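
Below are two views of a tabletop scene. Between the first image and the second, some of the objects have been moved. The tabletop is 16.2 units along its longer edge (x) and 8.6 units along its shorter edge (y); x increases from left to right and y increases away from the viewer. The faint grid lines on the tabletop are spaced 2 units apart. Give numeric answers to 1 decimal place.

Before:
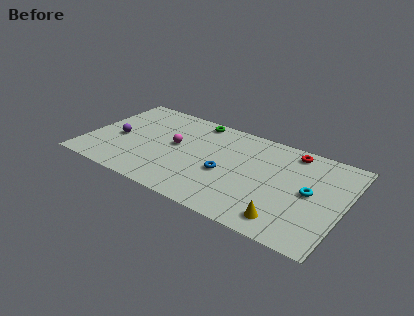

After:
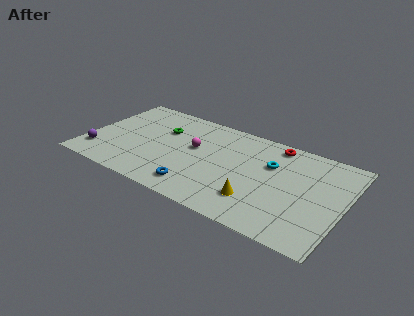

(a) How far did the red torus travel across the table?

1.1

The red torus moved from about (12.6, 7.5) to (11.5, 7.6), a distance of √(1.1² + 0.1²) ≈ 1.1.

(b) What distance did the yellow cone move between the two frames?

2.1

The yellow cone was near (13.0, 1.4) before and (11.1, 2.2) after, so it travelled √(1.9² + 0.8²) ≈ 2.1 units.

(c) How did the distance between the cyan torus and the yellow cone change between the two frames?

+0.3

They were about 3.2 units apart before and 3.5 after — 0.3 units further apart.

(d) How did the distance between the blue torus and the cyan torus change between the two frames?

+0.6

Before: roughly 5.3 units apart; after: 5.9. That's 0.6 units further apart.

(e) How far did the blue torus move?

2.6

From (8.9, 3.6) to (7.4, 1.5), the blue torus covered √(1.5² + 2.1²) ≈ 2.6 units.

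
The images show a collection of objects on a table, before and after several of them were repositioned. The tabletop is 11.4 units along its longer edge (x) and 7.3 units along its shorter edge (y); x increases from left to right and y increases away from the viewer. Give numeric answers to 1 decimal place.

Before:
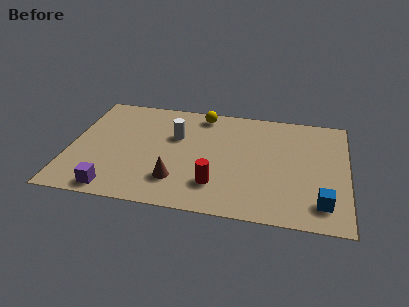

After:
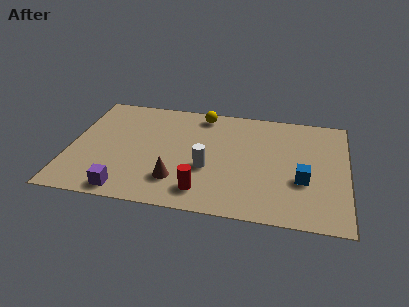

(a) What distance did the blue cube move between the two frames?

1.5

From (10.4, 1.4) to (9.6, 2.7), the blue cube covered √(0.8² + 1.3²) ≈ 1.5 units.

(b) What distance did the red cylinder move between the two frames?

0.7

The red cylinder was near (6.1, 1.8) before and (5.6, 1.3) after, so it travelled √(0.5² + 0.5²) ≈ 0.7 units.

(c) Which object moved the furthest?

the white cylinder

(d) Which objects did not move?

the yellow sphere and the brown cone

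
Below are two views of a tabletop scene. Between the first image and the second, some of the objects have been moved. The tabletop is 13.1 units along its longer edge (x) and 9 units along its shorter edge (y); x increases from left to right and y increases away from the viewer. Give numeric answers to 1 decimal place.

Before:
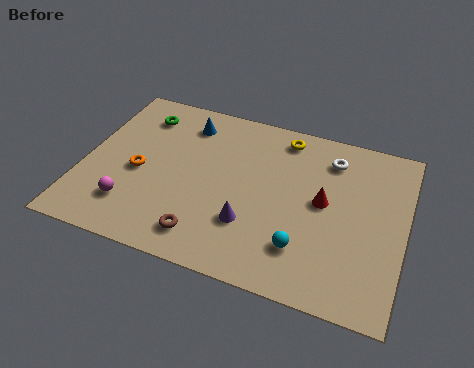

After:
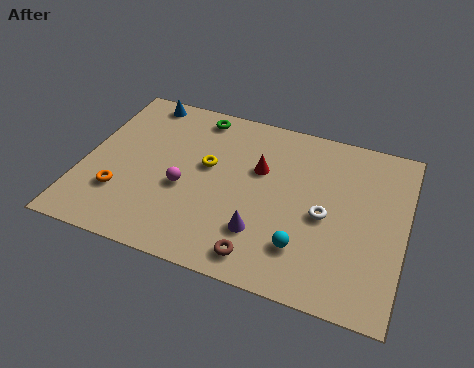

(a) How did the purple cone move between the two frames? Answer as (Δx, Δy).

(0.5, -0.3)

The purple cone was at about (7.0, 2.7) and moved to about (7.5, 2.4).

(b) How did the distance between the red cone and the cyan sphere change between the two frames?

+1.4

Before: roughly 2.7 units apart; after: 4.1. That's 1.4 units further apart.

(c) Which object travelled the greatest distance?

the yellow torus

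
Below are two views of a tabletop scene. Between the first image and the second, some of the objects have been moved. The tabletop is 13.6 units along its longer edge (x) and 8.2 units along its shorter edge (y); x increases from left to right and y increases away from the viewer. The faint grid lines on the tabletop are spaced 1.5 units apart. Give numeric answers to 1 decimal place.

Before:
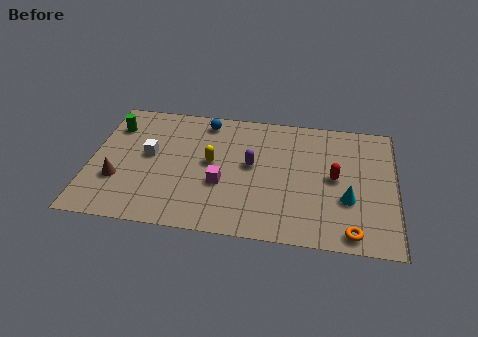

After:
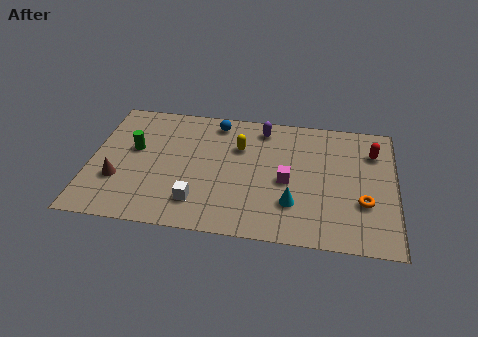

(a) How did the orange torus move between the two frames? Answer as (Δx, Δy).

(0.5, 1.9)

The orange torus was at about (11.7, 0.9) and moved to about (12.2, 2.8).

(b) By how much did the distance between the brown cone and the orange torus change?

+0.3

The distance was about 10.6 in the first image and 10.9 in the second, so they moved 0.3 units further apart.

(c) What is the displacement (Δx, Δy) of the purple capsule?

(0.4, 2.5)

The purple capsule was at about (7.2, 4.5) and moved to about (7.6, 7.0).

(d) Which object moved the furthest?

the white cube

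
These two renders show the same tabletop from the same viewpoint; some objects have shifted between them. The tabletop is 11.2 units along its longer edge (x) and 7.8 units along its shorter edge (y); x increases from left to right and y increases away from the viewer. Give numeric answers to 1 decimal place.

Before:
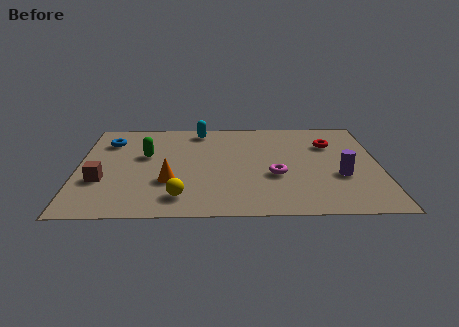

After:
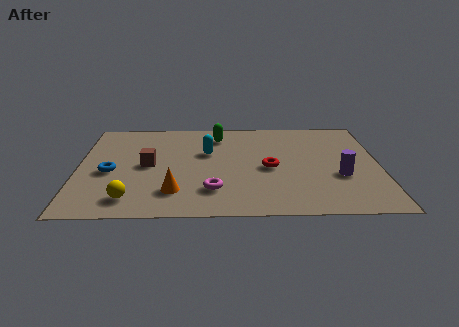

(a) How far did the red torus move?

3.0

The red torus moved from about (9.4, 5.5) to (7.1, 3.6), a distance of √(2.3² + 1.9²) ≈ 3.0.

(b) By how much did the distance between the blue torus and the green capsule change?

+3.1

The distance was about 1.8 in the first image and 4.9 in the second, so they moved 3.1 units further apart.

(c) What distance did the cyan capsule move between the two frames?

1.9

The cyan capsule moved from about (4.5, 6.8) to (4.8, 4.9), a distance of √(0.3² + 1.9²) ≈ 1.9.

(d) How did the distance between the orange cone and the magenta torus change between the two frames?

-2.5

Before: roughly 3.9 units apart; after: 1.4. That's 2.5 units closer together.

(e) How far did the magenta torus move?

2.5

The magenta torus was near (7.3, 3.0) before and (5.0, 1.9) after, so it travelled √(2.3² + 1.1²) ≈ 2.5 units.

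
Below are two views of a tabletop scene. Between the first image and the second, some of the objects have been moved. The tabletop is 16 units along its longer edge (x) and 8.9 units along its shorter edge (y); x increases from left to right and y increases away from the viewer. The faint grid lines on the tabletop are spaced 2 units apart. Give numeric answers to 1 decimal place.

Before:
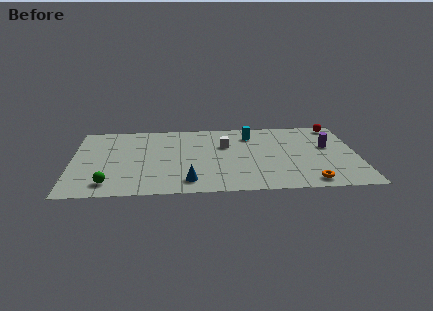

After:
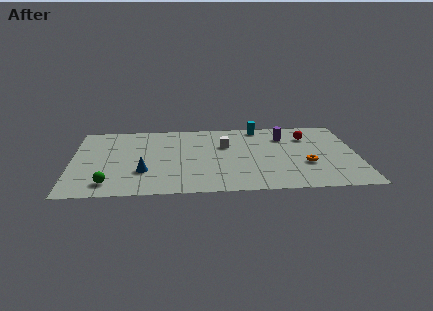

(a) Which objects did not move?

the white cube and the green sphere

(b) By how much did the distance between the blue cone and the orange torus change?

+2.4

They were about 6.7 units apart before and 9.1 after — 2.4 units further apart.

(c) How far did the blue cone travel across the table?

2.8

From (6.5, 1.5) to (4.0, 2.8), the blue cone covered √(2.5² + 1.3²) ≈ 2.8 units.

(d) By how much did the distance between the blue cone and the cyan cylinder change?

+1.8

Before: roughly 6.6 units apart; after: 8.4. That's 1.8 units further apart.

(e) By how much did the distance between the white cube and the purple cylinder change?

-2.3

They were about 5.8 units apart before and 3.5 after — 2.3 units closer together.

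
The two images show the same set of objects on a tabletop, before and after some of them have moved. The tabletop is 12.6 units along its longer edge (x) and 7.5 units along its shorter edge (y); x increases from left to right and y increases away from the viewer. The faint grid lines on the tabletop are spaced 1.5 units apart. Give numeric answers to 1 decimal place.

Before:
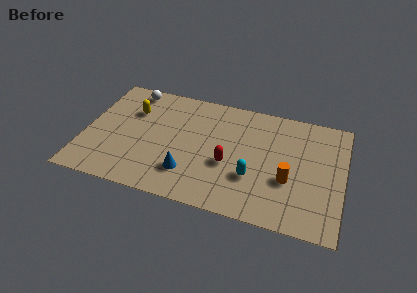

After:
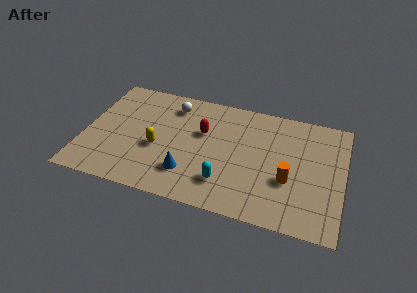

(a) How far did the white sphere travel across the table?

2.2

From (2.0, 6.6) to (4.1, 6.1), the white sphere covered √(2.1² + 0.5²) ≈ 2.2 units.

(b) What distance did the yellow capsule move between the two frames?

2.5

The yellow capsule moved from about (2.2, 5.2) to (3.6, 3.1), a distance of √(1.4² + 2.1²) ≈ 2.5.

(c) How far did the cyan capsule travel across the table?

1.5

The cyan capsule moved from about (8.3, 2.5) to (7.0, 1.8), a distance of √(1.3² + 0.7²) ≈ 1.5.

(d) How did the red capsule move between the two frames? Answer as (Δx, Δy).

(-1.4, 1.7)

The red capsule started near (7.1, 3.0) and ended near (5.7, 4.7).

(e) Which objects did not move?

the blue cone and the orange cylinder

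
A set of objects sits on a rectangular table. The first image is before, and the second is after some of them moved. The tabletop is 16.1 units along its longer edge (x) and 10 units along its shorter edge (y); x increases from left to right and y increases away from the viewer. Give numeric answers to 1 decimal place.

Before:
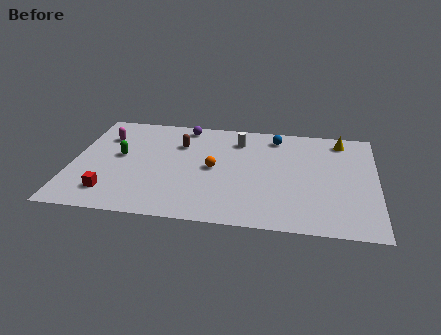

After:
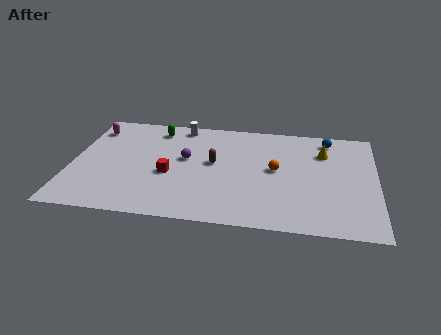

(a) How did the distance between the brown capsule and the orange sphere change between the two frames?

+0.5

They were about 2.8 units apart before and 3.3 after — 0.5 units further apart.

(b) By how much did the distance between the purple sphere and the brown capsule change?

-0.3

They were about 1.8 units apart before and 1.5 after — 0.3 units closer together.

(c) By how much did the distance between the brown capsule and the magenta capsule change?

+3.1

Before: roughly 4.0 units apart; after: 7.1. That's 3.1 units further apart.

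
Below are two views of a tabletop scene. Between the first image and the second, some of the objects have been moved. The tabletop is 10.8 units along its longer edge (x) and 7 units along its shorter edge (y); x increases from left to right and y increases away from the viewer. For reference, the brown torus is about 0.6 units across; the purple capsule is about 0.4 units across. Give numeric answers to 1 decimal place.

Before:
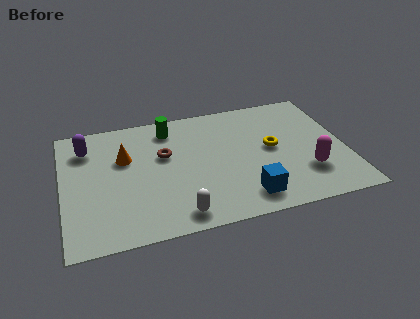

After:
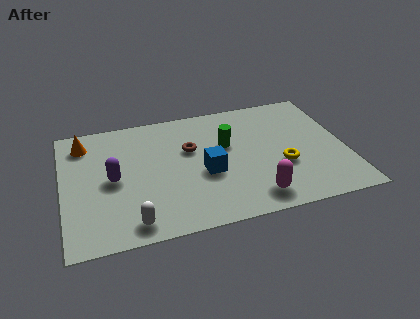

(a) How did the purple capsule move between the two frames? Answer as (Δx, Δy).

(0.9, -2.0)

From the two frames, the purple capsule sits at roughly (1.0, 5.4) before and (1.9, 3.4) after.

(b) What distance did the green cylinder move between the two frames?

2.6

The green cylinder was near (4.2, 5.8) before and (6.3, 4.3) after, so it travelled √(2.1² + 1.5²) ≈ 2.6 units.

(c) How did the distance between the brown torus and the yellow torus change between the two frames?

-0.3

The distance was about 4.1 in the first image and 3.8 in the second, so they moved 0.3 units closer together.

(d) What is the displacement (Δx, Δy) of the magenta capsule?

(-2.1, -0.9)

The magenta capsule was at about (9.2, 2.0) and moved to about (7.1, 1.1).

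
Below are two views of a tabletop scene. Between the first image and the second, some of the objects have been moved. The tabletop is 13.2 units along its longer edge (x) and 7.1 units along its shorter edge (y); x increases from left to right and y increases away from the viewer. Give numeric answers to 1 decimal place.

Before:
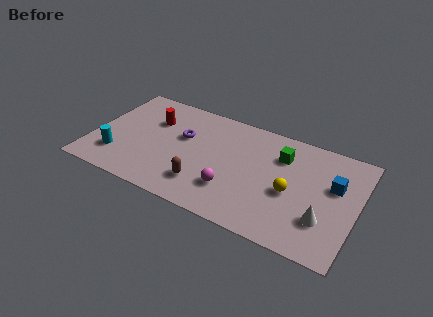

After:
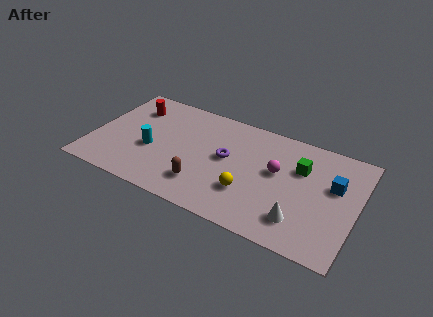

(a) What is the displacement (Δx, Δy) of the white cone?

(-1.1, -0.5)

The white cone was at about (11.7, 2.1) and moved to about (10.6, 1.6).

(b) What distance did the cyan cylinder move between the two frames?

1.9

The cyan cylinder was near (1.4, 1.8) before and (3.0, 2.9) after, so it travelled √(1.6² + 1.1²) ≈ 1.9 units.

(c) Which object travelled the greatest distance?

the magenta sphere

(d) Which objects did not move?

the brown capsule and the blue cube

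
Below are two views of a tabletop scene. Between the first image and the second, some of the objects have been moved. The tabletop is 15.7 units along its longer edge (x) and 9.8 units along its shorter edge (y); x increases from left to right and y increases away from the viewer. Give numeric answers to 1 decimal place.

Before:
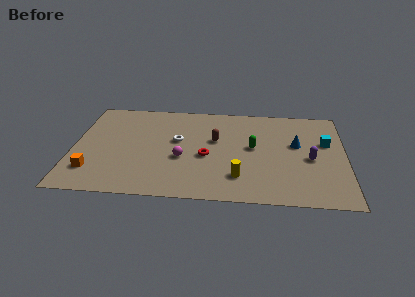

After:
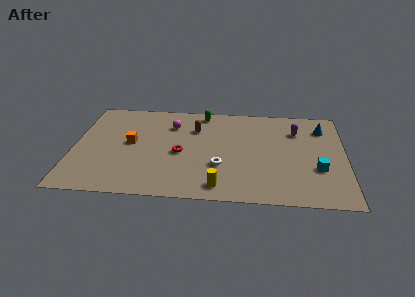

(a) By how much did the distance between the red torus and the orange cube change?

-3.8

They were about 6.8 units apart before and 3.0 after — 3.8 units closer together.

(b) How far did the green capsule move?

4.5

The green capsule moved from about (10.4, 5.3) to (7.4, 8.7), a distance of √(3.0² + 3.4²) ≈ 4.5.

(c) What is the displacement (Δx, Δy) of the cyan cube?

(-0.5, -2.7)

The cyan cube was at about (14.6, 6.1) and moved to about (14.1, 3.4).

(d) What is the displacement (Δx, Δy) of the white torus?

(2.5, -2.4)

The white torus was at about (6.0, 5.7) and moved to about (8.5, 3.3).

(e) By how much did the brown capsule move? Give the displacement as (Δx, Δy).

(-1.2, 1.1)

From the two frames, the brown capsule sits at roughly (8.2, 5.9) before and (7.0, 7.0) after.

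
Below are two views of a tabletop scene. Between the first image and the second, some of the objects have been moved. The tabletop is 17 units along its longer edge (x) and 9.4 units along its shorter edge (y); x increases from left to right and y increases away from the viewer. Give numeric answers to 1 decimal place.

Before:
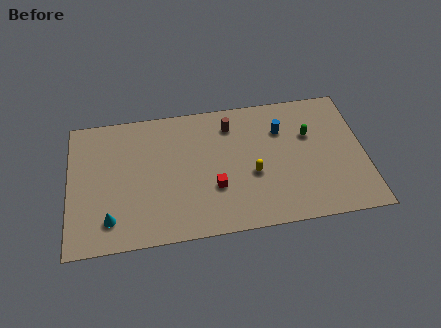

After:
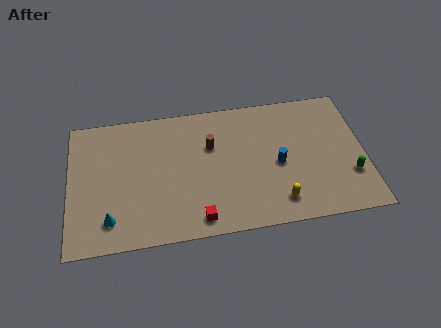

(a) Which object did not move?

the cyan cone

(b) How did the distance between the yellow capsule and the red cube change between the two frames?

+2.3

They were about 2.3 units apart before and 4.6 after — 2.3 units further apart.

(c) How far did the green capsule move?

3.9

The green capsule moved from about (13.9, 6.1) to (16.1, 2.9), a distance of √(2.2² + 3.2²) ≈ 3.9.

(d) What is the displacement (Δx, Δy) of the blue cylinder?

(-0.3, -2.4)

The blue cylinder was at about (12.3, 6.7) and moved to about (12.0, 4.3).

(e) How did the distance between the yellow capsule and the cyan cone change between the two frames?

+1.2

The distance was about 8.4 in the first image and 9.6 in the second, so they moved 1.2 units further apart.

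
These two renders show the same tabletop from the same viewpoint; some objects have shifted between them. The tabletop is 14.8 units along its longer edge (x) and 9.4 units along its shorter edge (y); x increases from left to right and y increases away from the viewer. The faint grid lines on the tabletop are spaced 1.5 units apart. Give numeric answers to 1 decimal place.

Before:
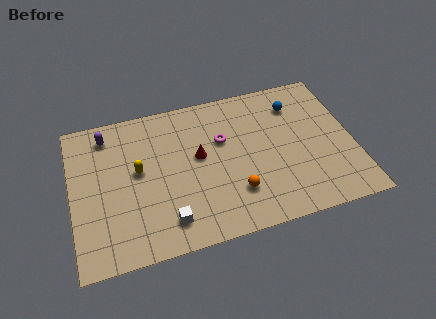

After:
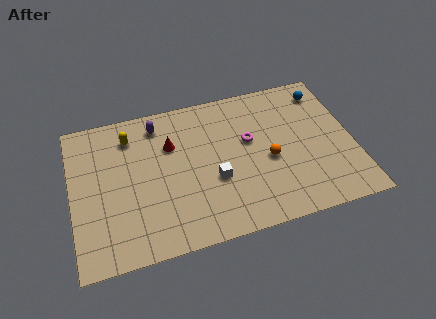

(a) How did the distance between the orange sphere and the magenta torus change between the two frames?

-1.8

The distance was about 3.5 in the first image and 1.7 in the second, so they moved 1.8 units closer together.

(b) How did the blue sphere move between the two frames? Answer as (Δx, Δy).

(1.6, 0.5)

The blue sphere was at about (12.0, 7.3) and moved to about (13.6, 7.8).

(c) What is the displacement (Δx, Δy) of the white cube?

(2.6, 1.9)

The white cube was at about (4.8, 1.7) and moved to about (7.4, 3.6).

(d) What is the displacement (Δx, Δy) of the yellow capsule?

(-0.3, 2.3)

The yellow capsule started near (3.5, 5.2) and ended near (3.2, 7.5).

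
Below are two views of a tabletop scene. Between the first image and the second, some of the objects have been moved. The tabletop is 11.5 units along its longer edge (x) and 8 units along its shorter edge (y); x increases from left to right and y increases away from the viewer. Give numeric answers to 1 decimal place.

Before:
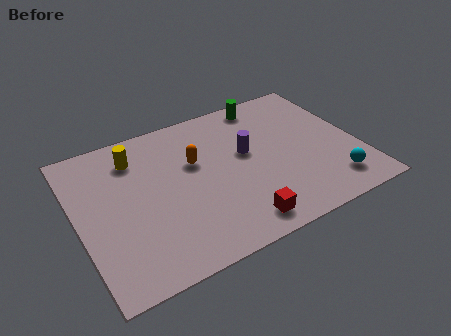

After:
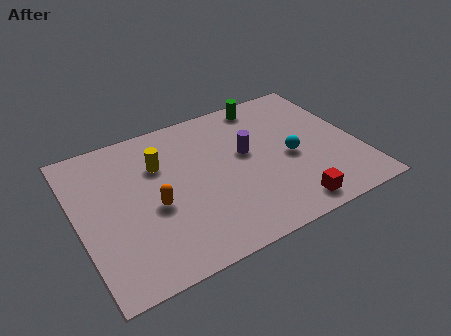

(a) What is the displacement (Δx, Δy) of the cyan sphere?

(-1.4, 2.1)

The cyan sphere started near (10.1, 1.5) and ended near (8.7, 3.6).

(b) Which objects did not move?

the purple cylinder and the green cylinder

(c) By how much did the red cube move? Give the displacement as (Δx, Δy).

(2.1, -0.1)

From the two frames, the red cube sits at roughly (6.1, 1.1) before and (8.2, 1.0) after.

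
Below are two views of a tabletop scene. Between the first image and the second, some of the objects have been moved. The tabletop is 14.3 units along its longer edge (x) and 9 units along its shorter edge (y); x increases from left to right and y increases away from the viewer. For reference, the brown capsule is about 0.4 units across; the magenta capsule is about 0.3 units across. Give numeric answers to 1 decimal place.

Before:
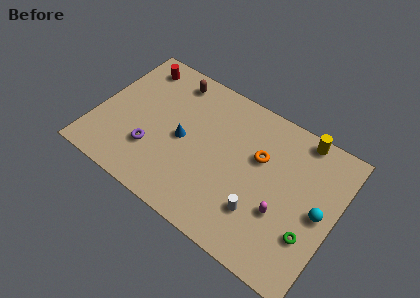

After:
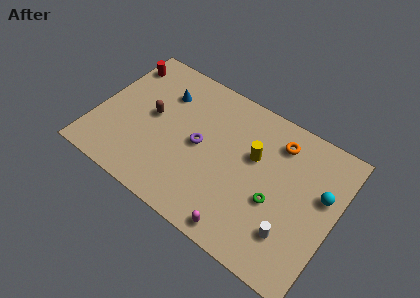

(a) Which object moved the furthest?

the yellow cylinder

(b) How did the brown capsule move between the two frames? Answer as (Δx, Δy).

(-0.7, -2.9)

The brown capsule started near (3.9, 7.7) and ended near (3.2, 4.8).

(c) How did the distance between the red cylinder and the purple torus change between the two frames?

+0.8

They were about 5.3 units apart before and 6.1 after — 0.8 units further apart.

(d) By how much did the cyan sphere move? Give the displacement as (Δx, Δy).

(0.0, 1.1)

The cyan sphere started near (13.4, 4.4) and ended near (13.4, 5.5).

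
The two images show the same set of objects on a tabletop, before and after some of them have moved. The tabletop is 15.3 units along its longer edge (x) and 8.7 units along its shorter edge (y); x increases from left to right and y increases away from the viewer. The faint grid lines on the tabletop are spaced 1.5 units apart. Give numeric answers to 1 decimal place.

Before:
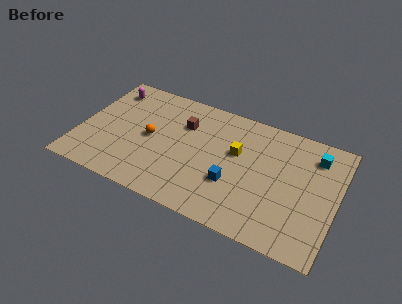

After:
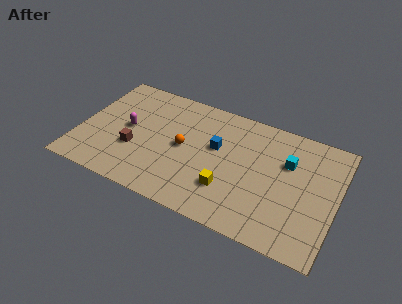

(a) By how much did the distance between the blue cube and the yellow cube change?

+0.6

They were about 2.3 units apart before and 2.9 after — 0.6 units further apart.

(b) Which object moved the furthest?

the brown cube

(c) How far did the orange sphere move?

2.0

The orange sphere moved from about (4.2, 4.3) to (6.2, 4.4), a distance of √(2.0² + 0.1²) ≈ 2.0.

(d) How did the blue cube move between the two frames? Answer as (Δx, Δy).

(-1.2, 2.2)

From the two frames, the blue cube sits at roughly (9.3, 3.0) before and (8.1, 5.2) after.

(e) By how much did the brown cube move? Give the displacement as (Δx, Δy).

(-2.6, -3.0)

From the two frames, the brown cube sits at roughly (6.0, 6.1) before and (3.4, 3.1) after.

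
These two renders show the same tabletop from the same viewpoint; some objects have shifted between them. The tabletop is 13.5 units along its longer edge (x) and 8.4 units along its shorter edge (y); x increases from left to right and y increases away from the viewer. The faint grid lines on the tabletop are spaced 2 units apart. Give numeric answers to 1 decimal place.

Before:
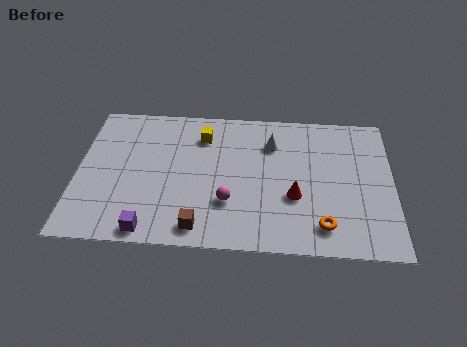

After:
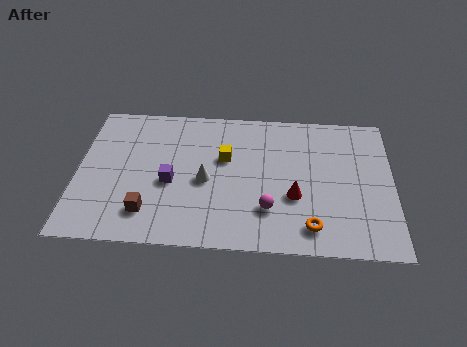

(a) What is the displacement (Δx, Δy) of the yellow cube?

(1.0, -1.3)

The yellow cube started near (5.3, 6.5) and ended near (6.3, 5.2).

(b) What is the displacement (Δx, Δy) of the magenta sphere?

(1.7, -0.3)

From the two frames, the magenta sphere sits at roughly (6.5, 2.6) before and (8.2, 2.3) after.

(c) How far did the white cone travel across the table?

3.7

From (8.3, 6.2) to (5.5, 3.8), the white cone covered √(2.8² + 2.4²) ≈ 3.7 units.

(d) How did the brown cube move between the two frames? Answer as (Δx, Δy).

(-2.2, 0.7)

The brown cube started near (5.3, 1.1) and ended near (3.1, 1.8).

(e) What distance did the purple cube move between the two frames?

2.9

The purple cube was near (3.2, 0.8) before and (4.0, 3.6) after, so it travelled √(0.8² + 2.8²) ≈ 2.9 units.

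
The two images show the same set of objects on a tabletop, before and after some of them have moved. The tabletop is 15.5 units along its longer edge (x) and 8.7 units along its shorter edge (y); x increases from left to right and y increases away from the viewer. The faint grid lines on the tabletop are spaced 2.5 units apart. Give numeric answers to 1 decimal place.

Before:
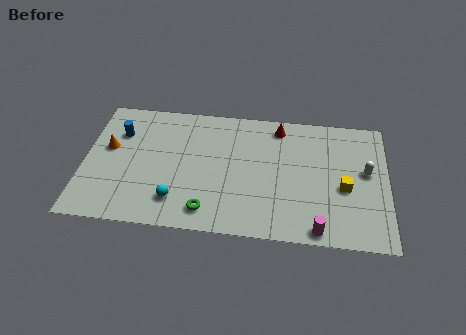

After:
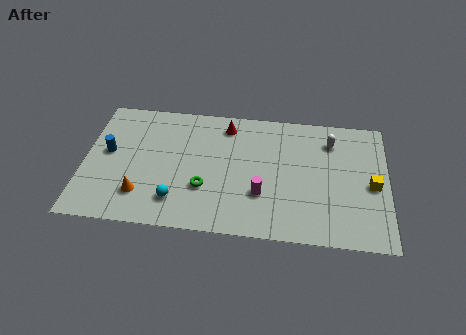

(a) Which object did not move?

the cyan sphere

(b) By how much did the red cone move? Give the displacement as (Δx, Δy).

(-2.7, -0.2)

The red cone started near (9.9, 7.5) and ended near (7.2, 7.3).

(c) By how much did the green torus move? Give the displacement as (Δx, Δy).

(-0.2, 1.5)

The green torus was at about (6.4, 1.4) and moved to about (6.2, 2.9).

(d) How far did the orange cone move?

3.5

The orange cone moved from about (1.2, 5.1) to (3.0, 2.1), a distance of √(1.8² + 3.0²) ≈ 3.5.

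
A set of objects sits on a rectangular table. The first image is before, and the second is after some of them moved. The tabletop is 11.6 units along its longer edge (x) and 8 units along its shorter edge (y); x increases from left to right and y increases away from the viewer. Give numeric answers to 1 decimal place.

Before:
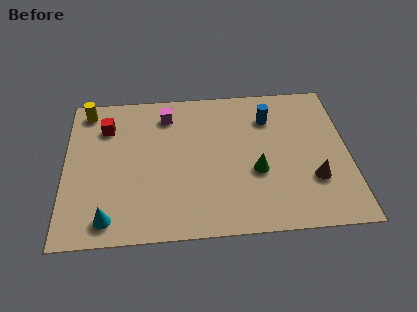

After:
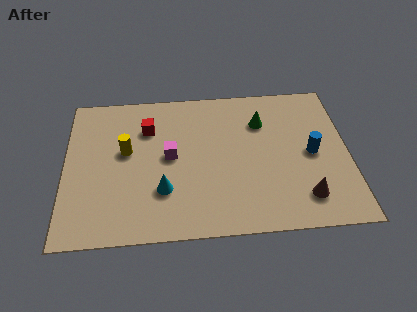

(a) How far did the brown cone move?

1.0

The brown cone was near (10.1, 2.5) before and (9.7, 1.6) after, so it travelled √(0.4² + 0.9²) ≈ 1.0 units.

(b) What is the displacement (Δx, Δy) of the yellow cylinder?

(1.6, -2.4)

The yellow cylinder was at about (0.9, 7.0) and moved to about (2.5, 4.6).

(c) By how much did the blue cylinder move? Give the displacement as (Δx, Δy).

(1.7, -2.1)

The blue cylinder was at about (8.4, 6.0) and moved to about (10.1, 3.9).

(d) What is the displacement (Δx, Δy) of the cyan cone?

(2.2, 1.3)

The cyan cone was at about (1.8, 1.1) and moved to about (4.0, 2.4).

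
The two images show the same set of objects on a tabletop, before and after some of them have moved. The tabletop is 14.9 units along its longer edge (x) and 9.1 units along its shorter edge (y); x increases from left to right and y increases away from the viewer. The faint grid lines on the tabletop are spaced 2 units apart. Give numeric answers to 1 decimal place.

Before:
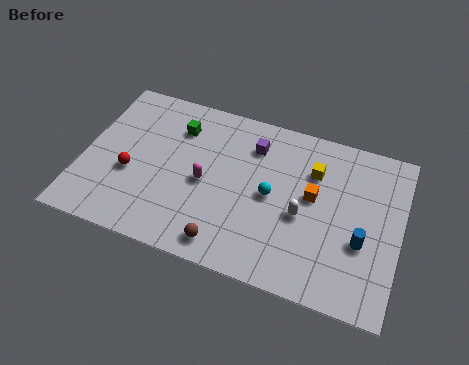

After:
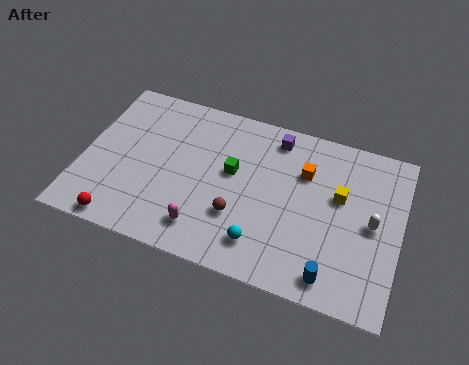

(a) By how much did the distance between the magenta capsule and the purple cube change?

+3.3

They were about 3.4 units apart before and 6.7 after — 3.3 units further apart.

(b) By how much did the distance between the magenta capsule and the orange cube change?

+1.2

They were about 5.1 units apart before and 6.3 after — 1.2 units further apart.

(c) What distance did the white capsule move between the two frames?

3.3

From (10.4, 3.9) to (13.6, 4.5), the white capsule covered √(3.2² + 0.6²) ≈ 3.3 units.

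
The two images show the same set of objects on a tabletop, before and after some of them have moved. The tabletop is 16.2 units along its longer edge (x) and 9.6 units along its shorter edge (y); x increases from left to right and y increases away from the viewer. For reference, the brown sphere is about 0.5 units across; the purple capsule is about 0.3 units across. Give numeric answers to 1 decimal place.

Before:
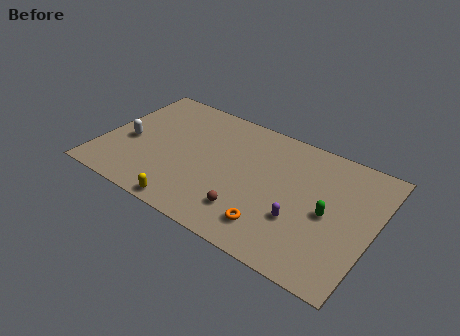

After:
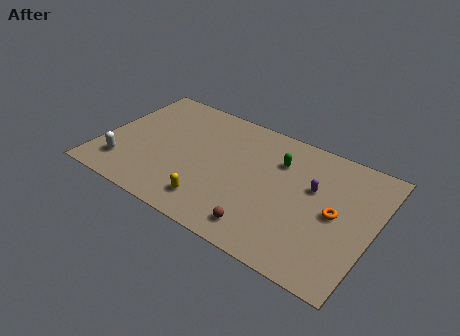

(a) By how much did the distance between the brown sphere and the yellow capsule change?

-0.5

They were about 3.6 units apart before and 3.1 after — 0.5 units closer together.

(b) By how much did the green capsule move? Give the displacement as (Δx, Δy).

(-3.3, 2.4)

The green capsule was at about (13.6, 4.5) and moved to about (10.3, 6.9).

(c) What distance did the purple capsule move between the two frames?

2.7

The purple capsule moved from about (12.1, 3.2) to (12.5, 5.9), a distance of √(0.4² + 2.7²) ≈ 2.7.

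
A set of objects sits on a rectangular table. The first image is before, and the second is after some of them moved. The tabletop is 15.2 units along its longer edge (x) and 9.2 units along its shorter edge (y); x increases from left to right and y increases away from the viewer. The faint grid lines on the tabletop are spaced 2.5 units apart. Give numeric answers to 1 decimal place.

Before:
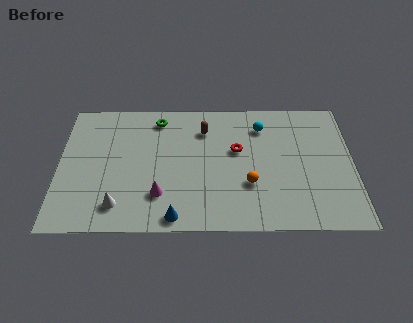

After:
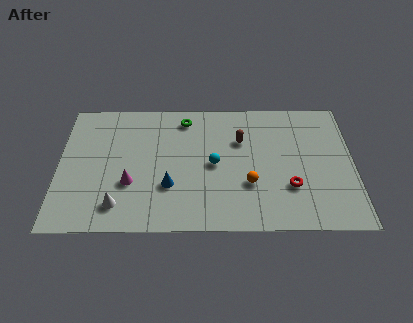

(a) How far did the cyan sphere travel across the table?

3.7

The cyan sphere was near (10.5, 7.2) before and (8.0, 4.5) after, so it travelled √(2.5² + 2.7²) ≈ 3.7 units.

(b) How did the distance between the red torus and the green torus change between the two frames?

+2.6

Before: roughly 4.7 units apart; after: 7.3. That's 2.6 units further apart.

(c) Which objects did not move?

the white cone and the orange sphere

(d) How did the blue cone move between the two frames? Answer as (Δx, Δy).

(-0.3, 2.1)

From the two frames, the blue cone sits at roughly (6.0, 0.9) before and (5.7, 3.0) after.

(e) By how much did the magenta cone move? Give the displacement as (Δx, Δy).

(-1.5, 0.8)

From the two frames, the magenta cone sits at roughly (5.2, 2.4) before and (3.7, 3.2) after.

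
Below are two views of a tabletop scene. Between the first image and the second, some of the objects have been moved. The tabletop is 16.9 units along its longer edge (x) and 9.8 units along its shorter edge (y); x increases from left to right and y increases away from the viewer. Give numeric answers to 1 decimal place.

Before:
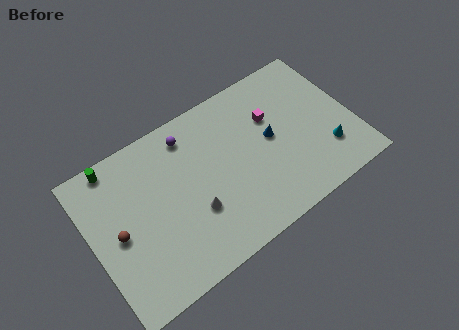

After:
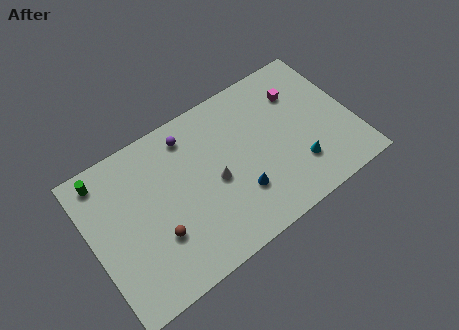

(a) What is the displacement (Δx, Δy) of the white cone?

(1.6, 1.1)

From the two frames, the white cone sits at roughly (6.3, 3.4) before and (7.9, 4.5) after.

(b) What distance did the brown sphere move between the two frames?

2.7

From (1.6, 4.7) to (3.9, 3.2), the brown sphere covered √(2.3² + 1.5²) ≈ 2.7 units.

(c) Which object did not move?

the purple sphere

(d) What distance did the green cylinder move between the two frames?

0.9

From (2.1, 8.9) to (1.3, 8.5), the green cylinder covered √(0.8² + 0.4²) ≈ 0.9 units.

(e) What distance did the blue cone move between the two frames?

3.4

From (11.7, 5.2) to (9.2, 2.9), the blue cone covered √(2.5² + 2.3²) ≈ 3.4 units.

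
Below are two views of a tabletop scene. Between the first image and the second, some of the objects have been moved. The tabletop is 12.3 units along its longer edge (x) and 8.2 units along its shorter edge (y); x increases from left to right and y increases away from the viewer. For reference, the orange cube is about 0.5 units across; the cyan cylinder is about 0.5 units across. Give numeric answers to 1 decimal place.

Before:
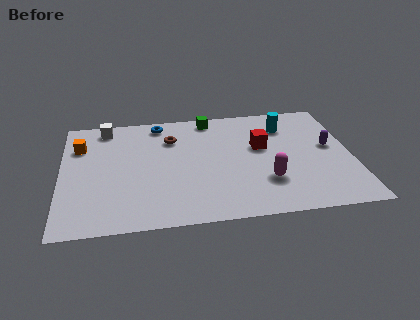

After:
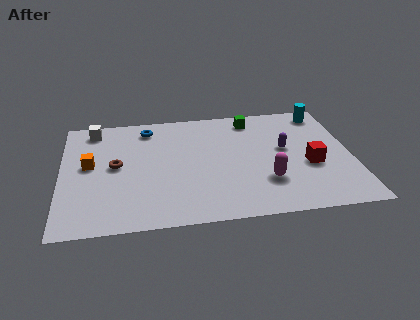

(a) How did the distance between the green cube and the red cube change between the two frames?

+1.2

The distance was about 3.2 in the first image and 4.4 in the second, so they moved 1.2 units further apart.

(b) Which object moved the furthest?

the brown torus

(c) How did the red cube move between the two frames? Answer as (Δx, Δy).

(2.0, -1.6)

The red cube was at about (8.5, 4.9) and moved to about (10.5, 3.3).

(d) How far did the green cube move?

1.8

From (6.4, 7.3) to (8.2, 7.0), the green cube covered √(1.8² + 0.3²) ≈ 1.8 units.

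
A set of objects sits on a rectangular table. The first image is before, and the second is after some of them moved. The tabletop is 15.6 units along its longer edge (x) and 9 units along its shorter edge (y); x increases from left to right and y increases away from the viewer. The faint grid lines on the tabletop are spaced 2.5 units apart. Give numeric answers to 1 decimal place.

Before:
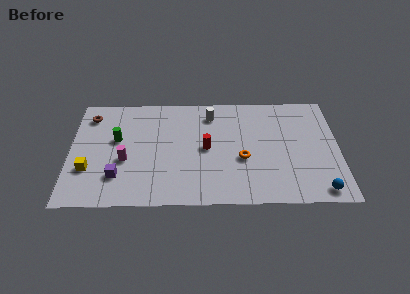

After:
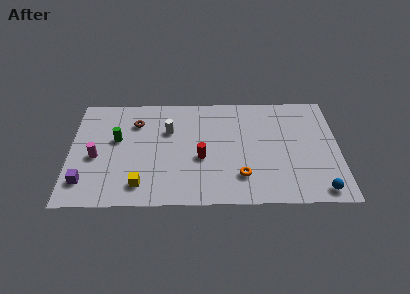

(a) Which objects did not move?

the blue sphere and the green cylinder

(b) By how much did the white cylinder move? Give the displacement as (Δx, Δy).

(-2.5, -1.3)

The white cylinder was at about (8.2, 7.3) and moved to about (5.7, 6.0).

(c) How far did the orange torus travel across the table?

1.4

The orange torus moved from about (10.0, 3.6) to (9.9, 2.2), a distance of √(0.1² + 1.4²) ≈ 1.4.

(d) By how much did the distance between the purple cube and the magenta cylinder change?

+0.7

The distance was about 1.4 in the first image and 2.1 in the second, so they moved 0.7 units further apart.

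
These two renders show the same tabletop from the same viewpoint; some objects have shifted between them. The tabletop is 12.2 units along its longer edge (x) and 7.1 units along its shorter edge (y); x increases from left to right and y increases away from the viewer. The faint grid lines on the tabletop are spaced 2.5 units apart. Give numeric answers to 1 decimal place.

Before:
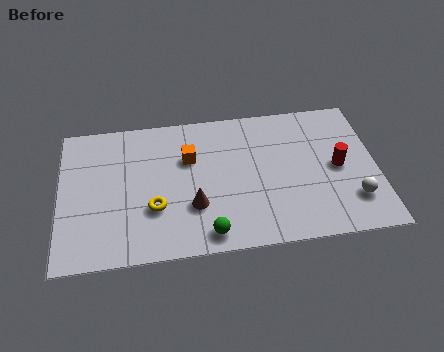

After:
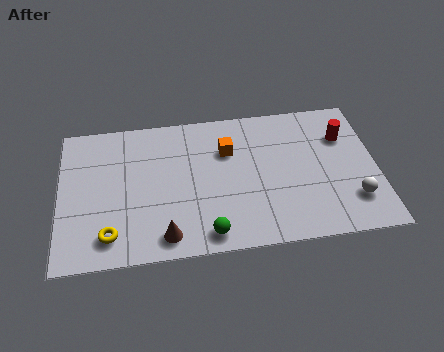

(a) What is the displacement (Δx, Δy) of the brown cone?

(-1.1, -1.3)

The brown cone started near (5.1, 2.3) and ended near (4.0, 1.0).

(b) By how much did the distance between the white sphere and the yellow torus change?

+1.7

The distance was about 7.6 in the first image and 9.3 in the second, so they moved 1.7 units further apart.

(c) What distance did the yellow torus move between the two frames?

2.0

From (3.6, 2.4) to (1.9, 1.3), the yellow torus covered √(1.7² + 1.1²) ≈ 2.0 units.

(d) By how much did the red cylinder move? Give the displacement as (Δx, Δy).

(0.3, 1.5)

The red cylinder was at about (10.7, 3.5) and moved to about (11.0, 5.0).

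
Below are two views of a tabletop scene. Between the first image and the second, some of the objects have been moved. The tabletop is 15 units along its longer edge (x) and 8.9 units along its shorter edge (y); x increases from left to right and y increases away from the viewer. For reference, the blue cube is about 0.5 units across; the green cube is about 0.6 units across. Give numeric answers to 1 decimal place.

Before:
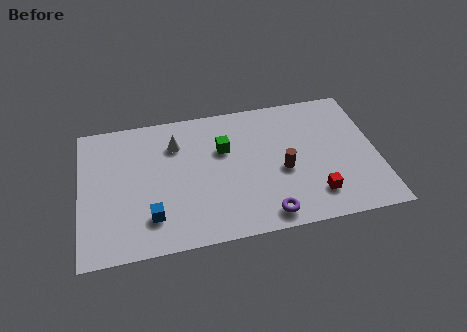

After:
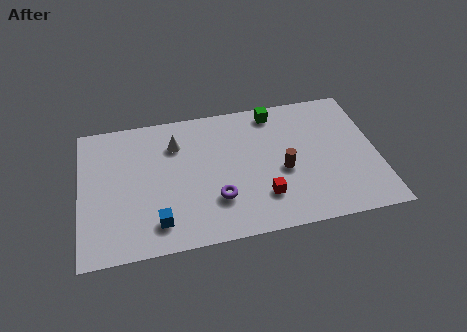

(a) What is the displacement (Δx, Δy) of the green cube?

(2.7, 2.0)

The green cube was at about (7.3, 5.8) and moved to about (10.0, 7.8).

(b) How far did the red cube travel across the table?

2.6

The red cube moved from about (11.7, 1.9) to (9.1, 2.3), a distance of √(2.6² + 0.4²) ≈ 2.6.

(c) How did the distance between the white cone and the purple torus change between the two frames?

-2.6

They were about 7.0 units apart before and 4.4 after — 2.6 units closer together.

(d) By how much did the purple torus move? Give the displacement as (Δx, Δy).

(-2.4, 1.5)

The purple torus started near (9.2, 1.1) and ended near (6.8, 2.6).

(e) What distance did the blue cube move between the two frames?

0.5

The blue cube was near (3.5, 2.1) before and (3.8, 1.7) after, so it travelled √(0.3² + 0.4²) ≈ 0.5 units.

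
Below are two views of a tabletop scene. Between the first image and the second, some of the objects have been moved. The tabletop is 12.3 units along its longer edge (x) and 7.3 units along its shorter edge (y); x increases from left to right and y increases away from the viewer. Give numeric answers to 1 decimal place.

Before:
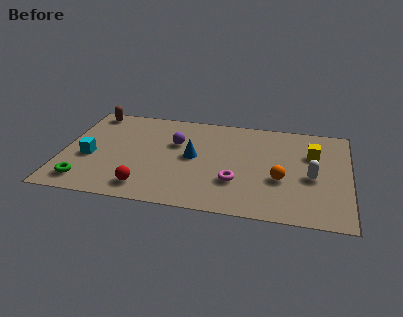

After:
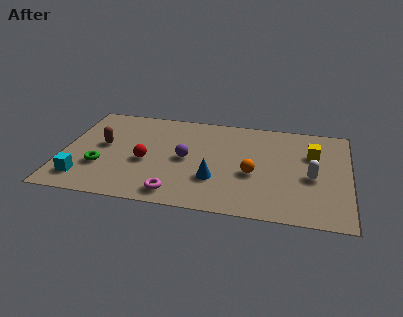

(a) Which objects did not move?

the yellow cube and the white capsule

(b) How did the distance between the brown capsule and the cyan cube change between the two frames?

-0.8

They were about 3.5 units apart before and 2.7 after — 0.8 units closer together.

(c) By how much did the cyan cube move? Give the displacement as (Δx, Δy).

(-0.2, -1.6)

The cyan cube was at about (1.2, 3.0) and moved to about (1.0, 1.4).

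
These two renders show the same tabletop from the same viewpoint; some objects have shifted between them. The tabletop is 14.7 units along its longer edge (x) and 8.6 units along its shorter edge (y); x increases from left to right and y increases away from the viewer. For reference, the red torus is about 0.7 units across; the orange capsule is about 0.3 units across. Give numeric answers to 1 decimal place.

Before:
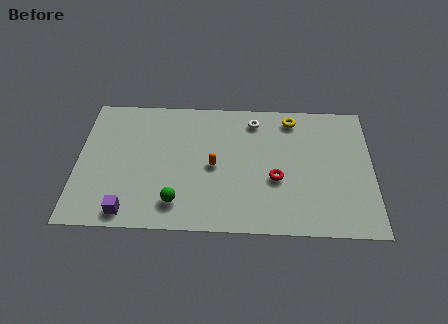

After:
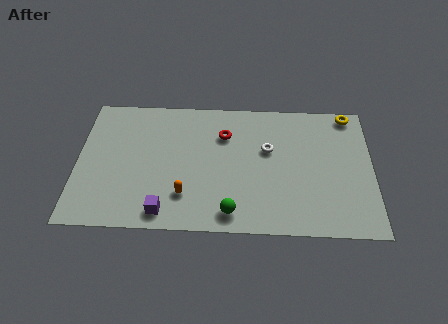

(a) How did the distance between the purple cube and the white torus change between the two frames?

-2.2

The distance was about 8.8 in the first image and 6.6 in the second, so they moved 2.2 units closer together.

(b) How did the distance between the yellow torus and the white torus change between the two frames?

+2.9

Before: roughly 1.9 units apart; after: 4.8. That's 2.9 units further apart.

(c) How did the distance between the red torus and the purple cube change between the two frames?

-1.8

The distance was about 7.7 in the first image and 5.9 in the second, so they moved 1.8 units closer together.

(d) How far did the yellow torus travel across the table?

2.9

The yellow torus moved from about (10.7, 7.4) to (13.6, 7.8), a distance of √(2.9² + 0.4²) ≈ 2.9.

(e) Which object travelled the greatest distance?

the red torus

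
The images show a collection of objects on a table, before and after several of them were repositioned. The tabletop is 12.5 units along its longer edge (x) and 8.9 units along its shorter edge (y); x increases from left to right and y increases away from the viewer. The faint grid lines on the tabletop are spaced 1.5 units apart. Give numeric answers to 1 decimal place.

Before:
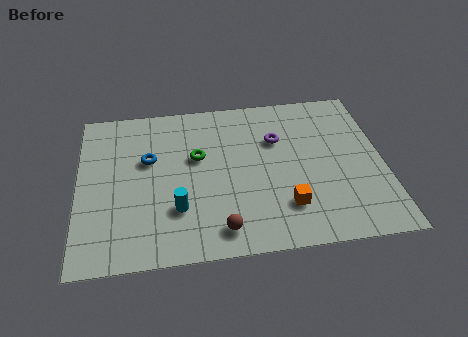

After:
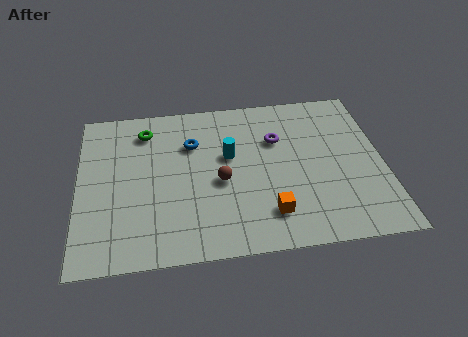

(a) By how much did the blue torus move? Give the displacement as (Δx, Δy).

(1.8, 0.7)

The blue torus was at about (2.9, 5.5) and moved to about (4.7, 6.2).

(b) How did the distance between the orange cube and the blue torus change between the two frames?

-1.2

Before: roughly 6.4 units apart; after: 5.2. That's 1.2 units closer together.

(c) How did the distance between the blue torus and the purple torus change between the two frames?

-1.8

Before: roughly 5.3 units apart; after: 3.5. That's 1.8 units closer together.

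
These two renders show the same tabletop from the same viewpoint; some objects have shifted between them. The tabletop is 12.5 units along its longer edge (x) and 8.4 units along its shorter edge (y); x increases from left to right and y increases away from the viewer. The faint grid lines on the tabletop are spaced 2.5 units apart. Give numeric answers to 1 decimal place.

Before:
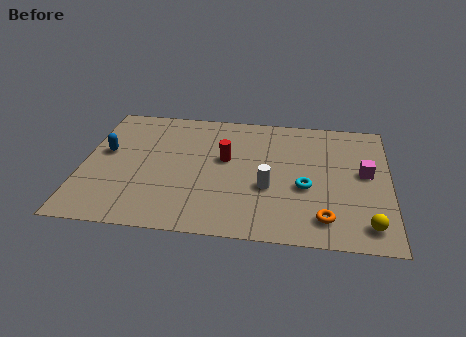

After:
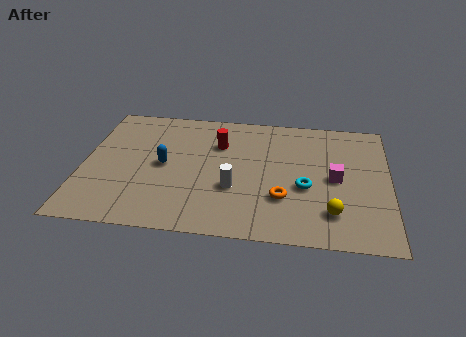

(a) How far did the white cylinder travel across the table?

1.4

The white cylinder moved from about (7.6, 3.2) to (6.2, 3.0), a distance of √(1.4² + 0.2²) ≈ 1.4.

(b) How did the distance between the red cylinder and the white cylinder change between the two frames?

+0.5

Before: roughly 2.5 units apart; after: 3.0. That's 0.5 units further apart.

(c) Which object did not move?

the cyan torus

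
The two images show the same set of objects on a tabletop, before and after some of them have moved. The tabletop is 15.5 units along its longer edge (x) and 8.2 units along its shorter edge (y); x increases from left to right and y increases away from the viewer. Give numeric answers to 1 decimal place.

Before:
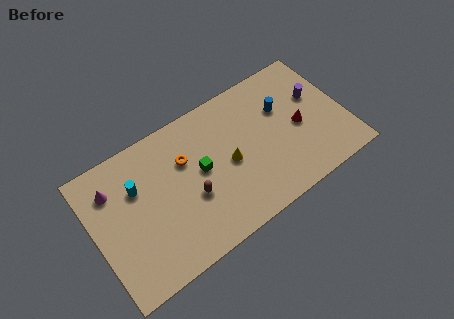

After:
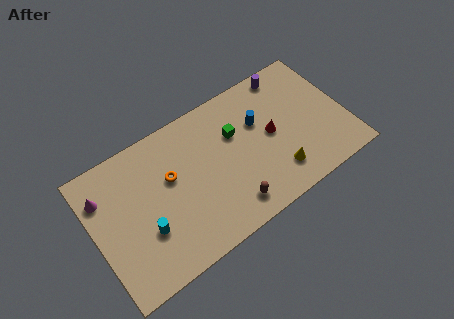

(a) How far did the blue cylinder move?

1.5

The blue cylinder moved from about (11.9, 5.4) to (10.4, 5.3), a distance of √(1.5² + 0.1²) ≈ 1.5.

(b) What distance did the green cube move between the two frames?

2.5

The green cube was near (6.6, 4.4) before and (8.9, 5.4) after, so it travelled √(2.3² + 1.0²) ≈ 2.5 units.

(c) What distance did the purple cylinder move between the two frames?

2.6

The purple cylinder moved from about (14.0, 5.1) to (12.6, 7.3), a distance of √(1.4² + 2.2²) ≈ 2.6.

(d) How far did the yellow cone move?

3.3

The yellow cone was near (8.3, 3.9) before and (10.9, 1.8) after, so it travelled √(2.6² + 2.1²) ≈ 3.3 units.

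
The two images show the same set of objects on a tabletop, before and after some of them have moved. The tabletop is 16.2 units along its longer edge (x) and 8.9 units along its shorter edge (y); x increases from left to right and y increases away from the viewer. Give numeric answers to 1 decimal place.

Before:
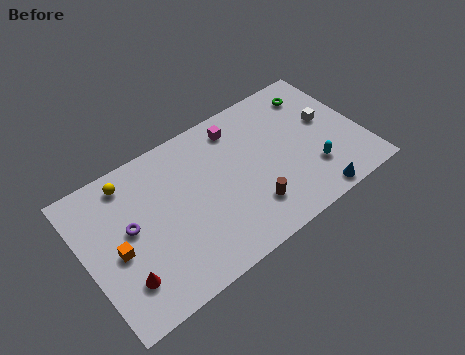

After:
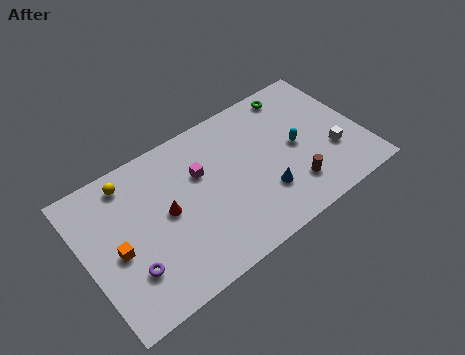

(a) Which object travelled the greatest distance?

the red cone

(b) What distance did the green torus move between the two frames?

1.3

The green torus moved from about (14.1, 7.2) to (13.0, 7.8), a distance of √(1.1² + 0.6²) ≈ 1.3.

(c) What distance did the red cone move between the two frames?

3.8

The red cone was near (1.8, 2.2) before and (4.7, 4.6) after, so it travelled √(2.9² + 2.4²) ≈ 3.8 units.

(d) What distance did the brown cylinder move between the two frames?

2.5

From (9.2, 2.2) to (11.7, 2.1), the brown cylinder covered √(2.5² + 0.1²) ≈ 2.5 units.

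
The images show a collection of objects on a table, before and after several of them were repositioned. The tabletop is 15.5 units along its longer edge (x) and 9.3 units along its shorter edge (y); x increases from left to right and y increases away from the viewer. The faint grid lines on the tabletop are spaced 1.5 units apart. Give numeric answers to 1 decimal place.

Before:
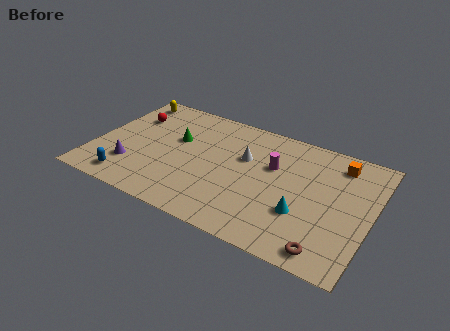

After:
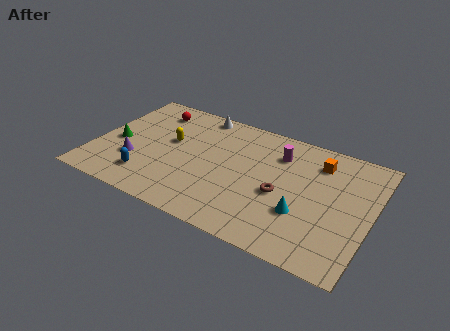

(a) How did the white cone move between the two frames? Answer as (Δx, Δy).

(-3.0, 2.5)

The white cone started near (8.3, 5.9) and ended near (5.3, 8.4).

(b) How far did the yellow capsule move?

4.0

From (1.2, 8.1) to (4.1, 5.4), the yellow capsule covered √(2.9² + 2.7²) ≈ 4.0 units.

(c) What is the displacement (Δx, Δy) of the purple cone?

(0.1, 0.5)

From the two frames, the purple cone sits at roughly (2.3, 2.5) before and (2.4, 3.0) after.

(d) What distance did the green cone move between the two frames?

3.6

The green cone was near (4.4, 5.7) before and (1.2, 4.1) after, so it travelled √(3.2² + 1.6²) ≈ 3.6 units.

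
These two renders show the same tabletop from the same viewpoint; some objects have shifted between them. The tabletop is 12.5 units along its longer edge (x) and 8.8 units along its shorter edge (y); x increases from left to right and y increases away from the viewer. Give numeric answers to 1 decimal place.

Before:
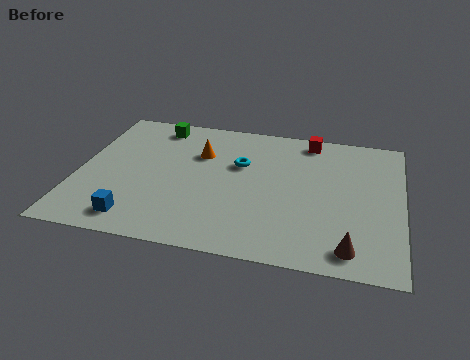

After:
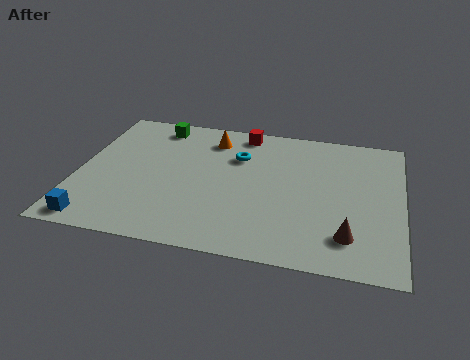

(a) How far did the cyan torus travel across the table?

0.5

The cyan torus moved from about (6.2, 5.6) to (6.1, 6.1), a distance of √(0.1² + 0.5²) ≈ 0.5.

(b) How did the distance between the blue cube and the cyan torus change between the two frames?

+1.6

The distance was about 5.7 in the first image and 7.3 in the second, so they moved 1.6 units further apart.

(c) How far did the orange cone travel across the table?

1.2

From (4.6, 6.0) to (5.0, 7.1), the orange cone covered √(0.4² + 1.1²) ≈ 1.2 units.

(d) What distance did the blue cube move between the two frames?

1.6

The blue cube moved from about (2.5, 1.3) to (1.0, 0.9), a distance of √(1.5² + 0.4²) ≈ 1.6.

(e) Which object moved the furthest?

the red cube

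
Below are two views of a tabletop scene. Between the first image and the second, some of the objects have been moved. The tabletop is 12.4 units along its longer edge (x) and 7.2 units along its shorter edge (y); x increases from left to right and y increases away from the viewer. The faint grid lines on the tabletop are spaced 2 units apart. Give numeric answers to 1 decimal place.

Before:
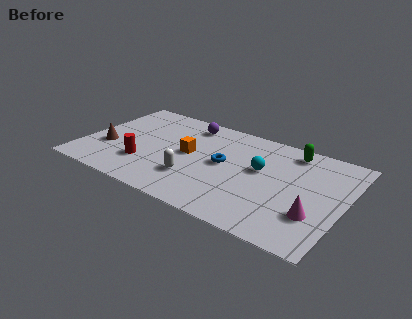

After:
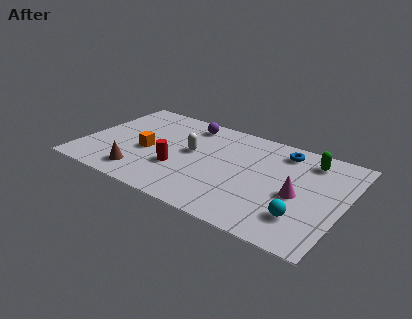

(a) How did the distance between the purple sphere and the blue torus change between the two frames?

+1.5

They were about 3.1 units apart before and 4.6 after — 1.5 units further apart.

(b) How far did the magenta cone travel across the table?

1.3

The magenta cone moved from about (11.2, 2.2) to (10.3, 3.2), a distance of √(0.9² + 1.0²) ≈ 1.3.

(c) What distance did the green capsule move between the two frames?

0.9

From (9.6, 6.2) to (10.5, 5.9), the green capsule covered √(0.9² + 0.3²) ≈ 0.9 units.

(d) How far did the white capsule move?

1.9

The white capsule was near (5.5, 2.1) before and (5.1, 4.0) after, so it travelled √(0.4² + 1.9²) ≈ 1.9 units.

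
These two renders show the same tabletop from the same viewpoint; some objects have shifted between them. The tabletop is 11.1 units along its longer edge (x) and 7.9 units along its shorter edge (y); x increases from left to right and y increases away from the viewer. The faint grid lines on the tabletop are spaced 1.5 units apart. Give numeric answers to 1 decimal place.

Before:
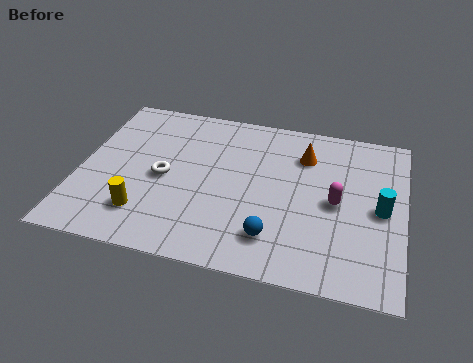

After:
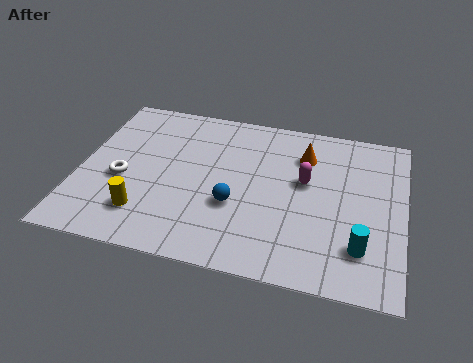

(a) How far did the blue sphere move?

1.8

The blue sphere moved from about (6.8, 1.7) to (5.4, 2.9), a distance of √(1.4² + 1.2²) ≈ 1.8.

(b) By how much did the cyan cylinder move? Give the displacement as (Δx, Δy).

(-0.6, -1.9)

The cyan cylinder started near (10.3, 3.8) and ended near (9.7, 1.9).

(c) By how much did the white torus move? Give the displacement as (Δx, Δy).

(-1.4, -0.4)

From the two frames, the white torus sits at roughly (2.9, 3.7) before and (1.5, 3.3) after.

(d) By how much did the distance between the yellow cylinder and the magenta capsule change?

-0.7

They were about 6.7 units apart before and 6.0 after — 0.7 units closer together.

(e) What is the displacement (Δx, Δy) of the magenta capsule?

(-1.1, 0.8)

The magenta capsule started near (8.8, 3.8) and ended near (7.7, 4.6).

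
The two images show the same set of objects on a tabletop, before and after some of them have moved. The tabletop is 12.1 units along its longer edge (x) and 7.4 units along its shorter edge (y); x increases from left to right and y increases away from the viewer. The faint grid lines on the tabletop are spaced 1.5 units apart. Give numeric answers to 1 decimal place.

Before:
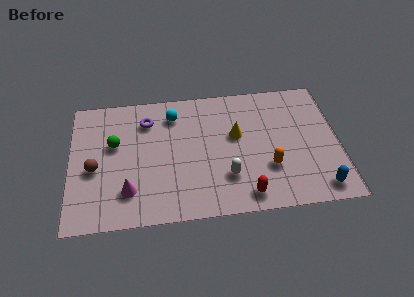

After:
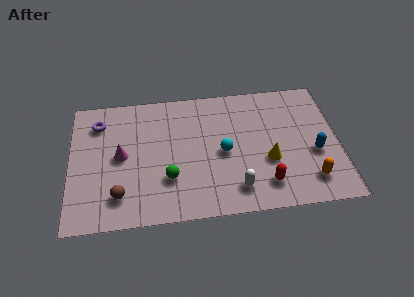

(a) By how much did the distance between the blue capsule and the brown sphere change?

-1.3

The distance was about 10.2 in the first image and 8.9 in the second, so they moved 1.3 units closer together.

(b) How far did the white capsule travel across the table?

0.8

From (7.0, 2.1) to (7.4, 1.4), the white capsule covered √(0.4² + 0.7²) ≈ 0.8 units.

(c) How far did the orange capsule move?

2.0

The orange capsule moved from about (8.9, 2.4) to (10.7, 1.5), a distance of √(1.8² + 0.9²) ≈ 2.0.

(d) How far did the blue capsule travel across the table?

2.0

The blue capsule was near (11.1, 1.0) before and (11.0, 3.0) after, so it travelled √(0.1² + 2.0²) ≈ 2.0 units.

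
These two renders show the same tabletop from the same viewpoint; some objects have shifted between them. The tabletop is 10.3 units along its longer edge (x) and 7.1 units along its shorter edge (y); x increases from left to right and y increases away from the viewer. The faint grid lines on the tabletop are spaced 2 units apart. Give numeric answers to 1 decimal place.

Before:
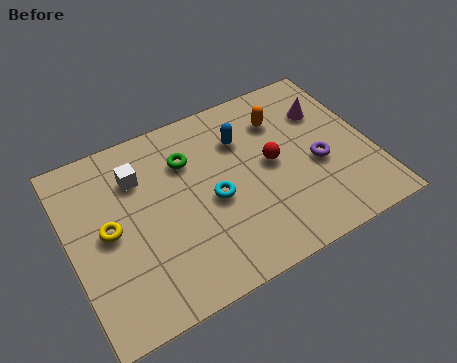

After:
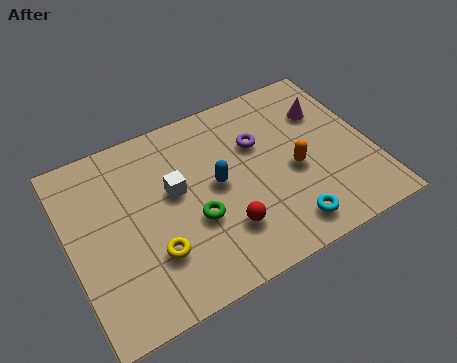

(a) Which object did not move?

the magenta cone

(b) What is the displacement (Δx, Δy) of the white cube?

(1.1, -1.1)

The white cube started near (2.5, 5.2) and ended near (3.6, 4.1).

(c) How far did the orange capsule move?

2.2

The orange capsule moved from about (7.5, 5.3) to (7.6, 3.1), a distance of √(0.1² + 2.2²) ≈ 2.2.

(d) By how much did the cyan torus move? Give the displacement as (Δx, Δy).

(2.2, -2.1)

The cyan torus started near (4.8, 3.2) and ended near (7.0, 1.1).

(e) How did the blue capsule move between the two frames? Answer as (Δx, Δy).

(-1.1, -1.4)

From the two frames, the blue capsule sits at roughly (6.1, 5.1) before and (5.0, 3.7) after.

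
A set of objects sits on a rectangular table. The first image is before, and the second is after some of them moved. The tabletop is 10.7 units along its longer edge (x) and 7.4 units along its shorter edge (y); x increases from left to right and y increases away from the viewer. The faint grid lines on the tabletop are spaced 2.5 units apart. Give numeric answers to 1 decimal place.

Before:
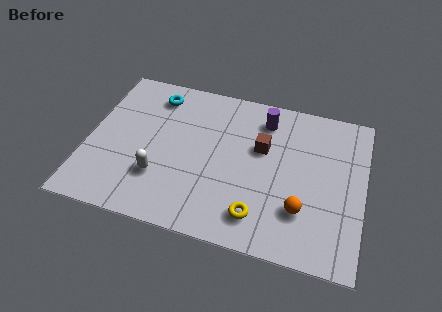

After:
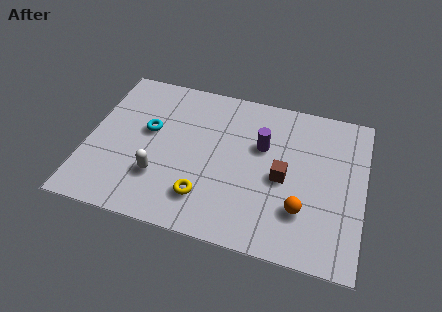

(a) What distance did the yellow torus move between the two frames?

2.1

The yellow torus was near (6.8, 1.4) before and (4.7, 1.7) after, so it travelled √(2.1² + 0.3²) ≈ 2.1 units.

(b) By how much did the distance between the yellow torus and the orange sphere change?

+2.0

They were about 1.7 units apart before and 3.7 after — 2.0 units further apart.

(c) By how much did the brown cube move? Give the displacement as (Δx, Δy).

(0.9, -1.2)

The brown cube was at about (6.7, 4.6) and moved to about (7.6, 3.4).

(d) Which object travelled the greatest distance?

the yellow torus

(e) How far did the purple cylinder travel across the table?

1.3

The purple cylinder moved from about (6.7, 6.0) to (6.7, 4.7), a distance of √(0.0² + 1.3²) ≈ 1.3.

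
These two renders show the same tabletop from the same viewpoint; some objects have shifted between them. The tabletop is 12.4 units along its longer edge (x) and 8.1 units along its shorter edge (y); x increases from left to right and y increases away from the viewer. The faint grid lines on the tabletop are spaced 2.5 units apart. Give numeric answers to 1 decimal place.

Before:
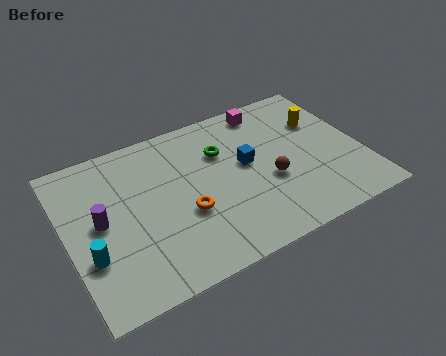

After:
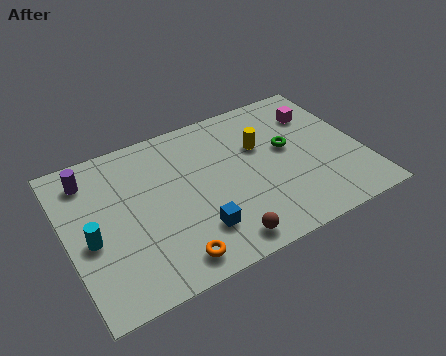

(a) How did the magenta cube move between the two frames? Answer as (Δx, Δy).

(2.0, -1.1)

From the two frames, the magenta cube sits at roughly (8.9, 7.1) before and (10.9, 6.0) after.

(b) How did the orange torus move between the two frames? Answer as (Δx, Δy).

(-0.9, -2.0)

The orange torus started near (4.8, 3.1) and ended near (3.9, 1.1).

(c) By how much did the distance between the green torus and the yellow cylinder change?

-3.0

Before: roughly 4.3 units apart; after: 1.3. That's 3.0 units closer together.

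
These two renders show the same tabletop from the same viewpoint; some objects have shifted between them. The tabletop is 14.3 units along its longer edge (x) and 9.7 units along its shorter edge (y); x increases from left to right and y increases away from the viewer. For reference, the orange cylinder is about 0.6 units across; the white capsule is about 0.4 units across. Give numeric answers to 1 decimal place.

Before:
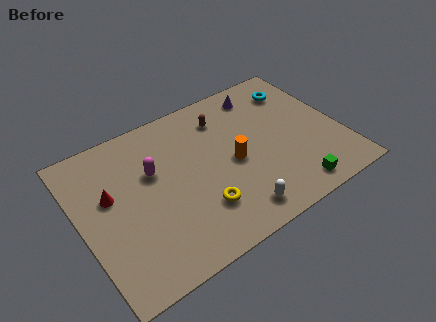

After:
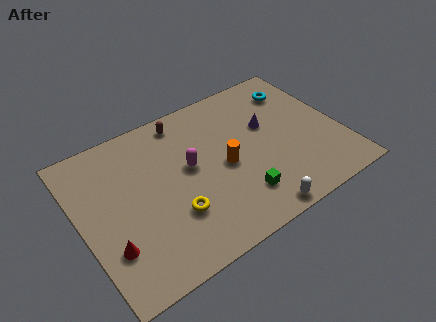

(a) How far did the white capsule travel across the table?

1.2

The white capsule was near (7.8, 1.4) before and (8.8, 0.8) after, so it travelled √(1.0² + 0.6²) ≈ 1.2 units.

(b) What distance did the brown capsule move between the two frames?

2.3

The brown capsule was near (8.3, 7.6) before and (6.2, 8.5) after, so it travelled √(2.1² + 0.9²) ≈ 2.3 units.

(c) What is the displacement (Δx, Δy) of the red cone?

(-0.5, -3.0)

From the two frames, the red cone sits at roughly (1.7, 5.8) before and (1.2, 2.8) after.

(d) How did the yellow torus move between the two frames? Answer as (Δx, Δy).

(-1.4, 0.4)

The yellow torus was at about (6.1, 2.6) and moved to about (4.7, 3.0).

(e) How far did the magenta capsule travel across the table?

2.0

From (4.1, 6.1) to (6.0, 5.4), the magenta capsule covered √(1.9² + 0.7²) ≈ 2.0 units.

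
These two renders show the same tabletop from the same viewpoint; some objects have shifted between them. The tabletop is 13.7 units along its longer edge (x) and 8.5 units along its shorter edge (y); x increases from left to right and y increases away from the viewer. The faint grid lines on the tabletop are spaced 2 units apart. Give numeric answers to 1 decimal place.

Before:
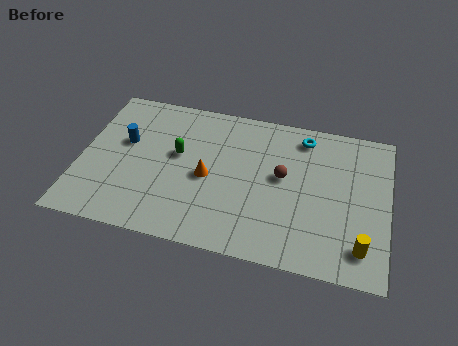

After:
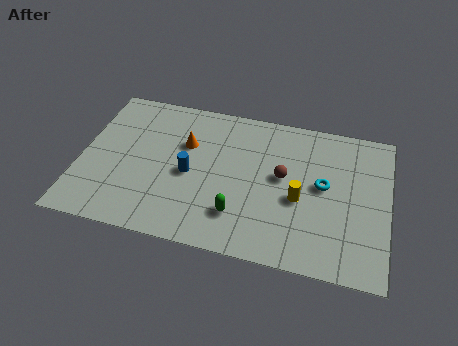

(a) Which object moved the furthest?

the green capsule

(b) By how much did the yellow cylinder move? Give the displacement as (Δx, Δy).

(-2.8, 2.0)

The yellow cylinder was at about (12.6, 1.6) and moved to about (9.8, 3.6).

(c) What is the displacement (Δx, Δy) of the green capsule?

(2.9, -2.8)

The green capsule was at about (4.3, 4.9) and moved to about (7.2, 2.1).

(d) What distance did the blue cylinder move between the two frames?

3.2

The blue cylinder moved from about (1.9, 5.1) to (4.9, 3.9), a distance of √(3.0² + 1.2²) ≈ 3.2.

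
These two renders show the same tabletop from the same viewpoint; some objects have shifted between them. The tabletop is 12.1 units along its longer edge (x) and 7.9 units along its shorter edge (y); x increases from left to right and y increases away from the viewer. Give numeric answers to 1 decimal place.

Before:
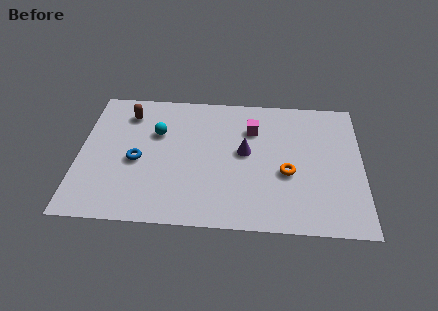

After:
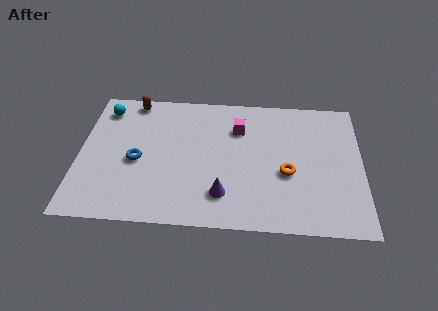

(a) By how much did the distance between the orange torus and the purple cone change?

+0.9

Before: roughly 2.1 units apart; after: 3.0. That's 0.9 units further apart.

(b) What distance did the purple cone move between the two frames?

2.7

The purple cone was near (7.1, 4.3) before and (6.2, 1.8) after, so it travelled √(0.9² + 2.5²) ≈ 2.7 units.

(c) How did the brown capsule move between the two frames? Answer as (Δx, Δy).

(0.2, 0.8)

The brown capsule started near (2.0, 6.3) and ended near (2.2, 7.1).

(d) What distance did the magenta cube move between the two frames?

0.6

The magenta cube moved from about (7.4, 5.7) to (6.8, 5.7), a distance of √(0.6² + 0.0²) ≈ 0.6.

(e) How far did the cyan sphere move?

2.6

The cyan sphere moved from about (3.3, 5.2) to (1.0, 6.5), a distance of √(2.3² + 1.3²) ≈ 2.6.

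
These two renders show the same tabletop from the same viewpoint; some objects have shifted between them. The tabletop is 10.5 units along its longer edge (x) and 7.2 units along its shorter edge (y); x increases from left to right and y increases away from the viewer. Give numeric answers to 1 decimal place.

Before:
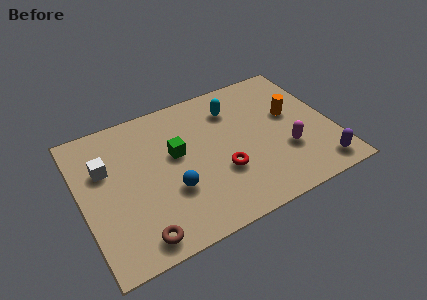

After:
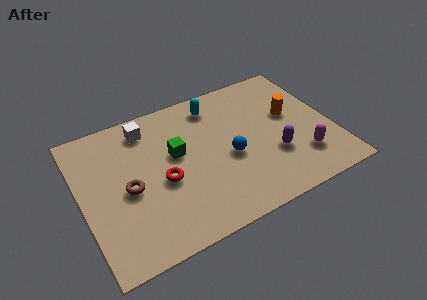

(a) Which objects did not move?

the orange cylinder and the green cube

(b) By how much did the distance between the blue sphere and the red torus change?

+0.7

Before: roughly 2.1 units apart; after: 2.8. That's 0.7 units further apart.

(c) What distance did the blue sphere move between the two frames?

2.6

The blue sphere was near (3.6, 2.5) before and (6.1, 3.1) after, so it travelled √(2.5² + 0.6²) ≈ 2.6 units.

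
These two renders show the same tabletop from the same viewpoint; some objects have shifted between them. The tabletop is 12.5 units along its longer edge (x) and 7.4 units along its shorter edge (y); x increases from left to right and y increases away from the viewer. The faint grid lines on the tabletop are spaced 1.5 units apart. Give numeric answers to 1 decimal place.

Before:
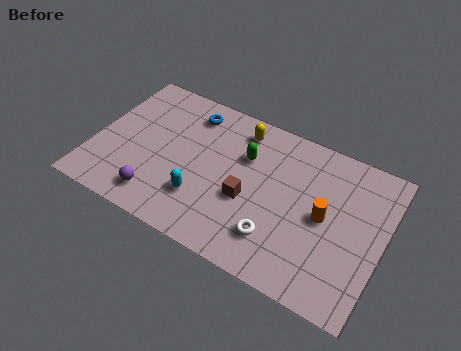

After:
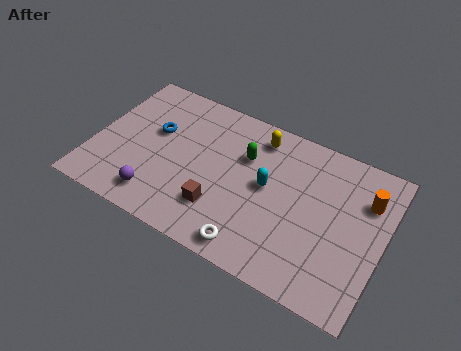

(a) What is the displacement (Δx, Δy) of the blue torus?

(-1.3, -1.6)

The blue torus was at about (3.8, 6.1) and moved to about (2.5, 4.5).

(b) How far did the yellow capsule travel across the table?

0.8

The yellow capsule was near (6.0, 6.2) before and (6.8, 6.2) after, so it travelled √(0.8² + 0.0²) ≈ 0.8 units.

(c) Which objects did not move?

the purple sphere and the green capsule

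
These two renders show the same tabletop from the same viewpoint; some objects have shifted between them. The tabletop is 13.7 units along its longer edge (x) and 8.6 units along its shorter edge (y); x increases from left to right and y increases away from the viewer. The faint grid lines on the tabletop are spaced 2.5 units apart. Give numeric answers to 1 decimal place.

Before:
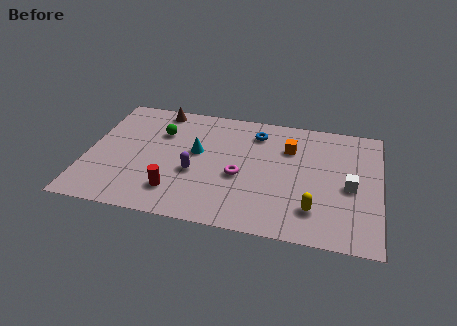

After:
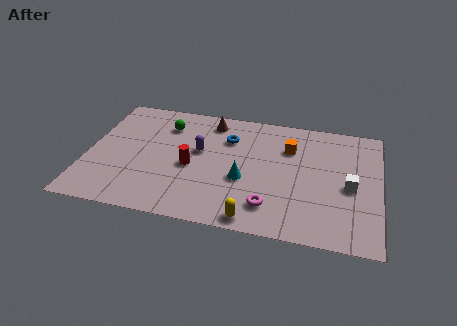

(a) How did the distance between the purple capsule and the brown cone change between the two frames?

-2.4

The distance was about 4.7 in the first image and 2.3 in the second, so they moved 2.4 units closer together.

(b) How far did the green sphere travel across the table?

0.6

The green sphere was near (3.3, 6.0) before and (3.5, 6.6) after, so it travelled √(0.2² + 0.6²) ≈ 0.6 units.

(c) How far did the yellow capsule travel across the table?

3.0

The yellow capsule was near (10.7, 2.0) before and (8.0, 0.8) after, so it travelled √(2.7² + 1.2²) ≈ 3.0 units.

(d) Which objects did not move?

the white cube and the orange cube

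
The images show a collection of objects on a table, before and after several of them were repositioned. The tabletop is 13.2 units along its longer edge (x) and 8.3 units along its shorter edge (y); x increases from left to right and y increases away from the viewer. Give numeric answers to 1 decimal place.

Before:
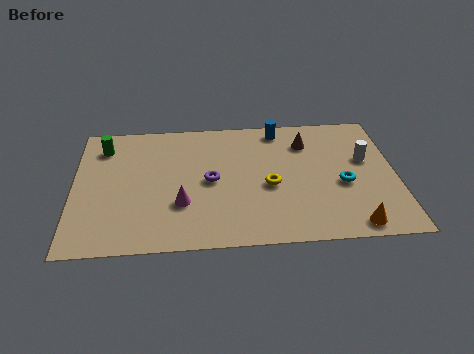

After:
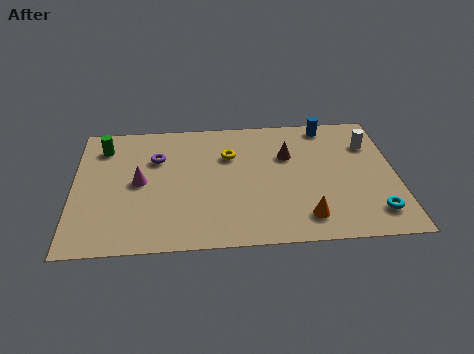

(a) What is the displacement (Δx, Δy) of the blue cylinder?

(2.0, 0.1)

The blue cylinder was at about (8.5, 7.3) and moved to about (10.5, 7.4).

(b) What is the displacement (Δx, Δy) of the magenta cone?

(-1.7, 1.5)

From the two frames, the magenta cone sits at roughly (4.4, 2.7) before and (2.7, 4.2) after.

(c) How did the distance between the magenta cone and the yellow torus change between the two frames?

+0.3

They were about 3.7 units apart before and 4.0 after — 0.3 units further apart.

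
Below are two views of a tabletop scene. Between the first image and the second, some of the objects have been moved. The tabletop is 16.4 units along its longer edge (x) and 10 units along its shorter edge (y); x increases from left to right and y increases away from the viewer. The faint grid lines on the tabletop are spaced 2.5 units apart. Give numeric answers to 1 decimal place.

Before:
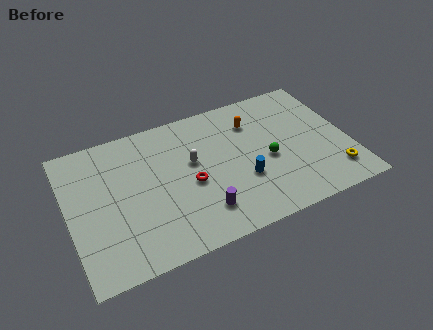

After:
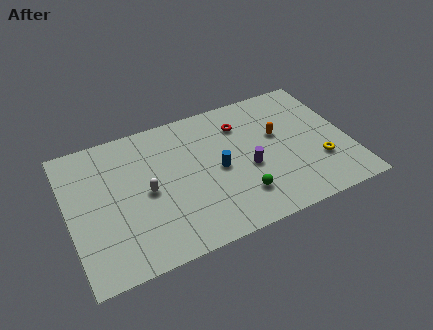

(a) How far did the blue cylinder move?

1.8

The blue cylinder was near (10.0, 3.5) before and (8.7, 4.8) after, so it travelled √(1.3² + 1.3²) ≈ 1.8 units.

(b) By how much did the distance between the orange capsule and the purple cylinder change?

-3.8

The distance was about 6.5 in the first image and 2.7 in the second, so they moved 3.8 units closer together.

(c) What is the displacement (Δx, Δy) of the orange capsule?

(1.3, -1.5)

The orange capsule started near (11.1, 7.5) and ended near (12.4, 6.0).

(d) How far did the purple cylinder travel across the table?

3.6

From (7.4, 2.2) to (10.4, 4.2), the purple cylinder covered √(3.0² + 2.0²) ≈ 3.6 units.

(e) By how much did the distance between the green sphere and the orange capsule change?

+1.4

The distance was about 3.1 in the first image and 4.5 in the second, so they moved 1.4 units further apart.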